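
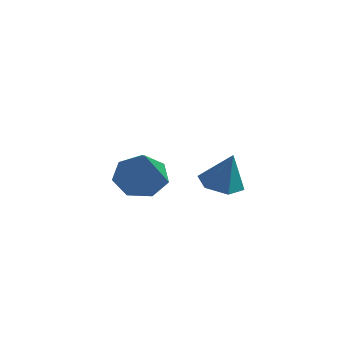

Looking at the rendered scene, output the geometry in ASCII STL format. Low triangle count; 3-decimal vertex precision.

solid 
facet normal -0.373 0.624 -0.687
outer loop
vertex 2.11 0.646 -2.656
vertex 1.593 0.951 -2.098
vertex 2.352 1.201 -2.283
endloop
endfacet
facet normal 0.937 -0.236 -0.257
outer loop
vertex 2.11 0.646 -2.656
vertex 2.352 1.201 -2.283
vertex 2.407 -0.411 -0.602
endloop
endfacet
facet normal -0.373 0.625 -0.685
outer loop
vertex 2.352 1.201 -2.283
vertex 1.593 0.951 -2.098
vertex 2.023 1.568 -1.769
endloop
endfacet
facet normal 0.882 0.355 0.311
outer loop
vertex 2.352 1.201 -2.283
vertex 2.023 1.568 -1.769
vertex 2.407 -0.411 -0.602
endloop
endfacet
facet normal -0.373 0.625 -0.685
outer loop
vertex 2.023 1.568 -1.769
vertex 1.593 0.951 -2.098
vertex 1.37 1.47 -1.503
endloop
endfacet
facet normal 0.251 0.527 0.812
outer loop
vertex 2.023 1.568 -1.769
vertex 1.37 1.47 -1.503
vertex 2.407 -0.411 -0.602
endloop
endfacet
facet normal -0.373 0.625 -0.685
outer loop
vertex 1.37 1.47 -1.503
vertex 1.593 0.951 -2.098
vertex 0.885 0.981 -1.685
endloop
endfacet
facet normal -0.477 0.151 0.866
outer loop
vertex 1.37 1.47 -1.503
vertex 0.885 0.981 -1.685
vertex 2.407 -0.411 -0.602
endloop
endfacet
facet normal -0.374 0.625 -0.686
outer loop
vertex 0.885 0.981 -1.685
vertex 1.593 0.951 -2.098
vertex 0.934 0.47 -2.177
endloop
endfacet
facet normal -0.756 -0.490 0.433
outer loop
vertex 0.885 0.981 -1.685
vertex 0.934 0.47 -2.177
vertex 2.407 -0.411 -0.602
endloop
endfacet
facet normal -0.374 0.625 -0.686
outer loop
vertex 0.934 0.47 -2.177
vertex 1.593 0.951 -2.098
vertex 1.479 0.321 -2.61
endloop
endfacet
facet normal -0.376 -0.913 -0.159
outer loop
vertex 0.934 0.47 -2.177
vertex 1.479 0.321 -2.61
vertex 2.407 -0.411 -0.602
endloop
endfacet
facet normal -0.372 0.625 -0.686
outer loop
vertex 1.479 0.321 -2.61
vertex 1.593 0.951 -2.098
vertex 2.11 0.646 -2.656
endloop
endfacet
facet normal 0.378 -0.800 -0.466
outer loop
vertex 1.479 0.321 -2.61
vertex 2.11 0.646 -2.656
vertex 2.407 -0.411 -0.602
endloop
endfacet
facet normal -0.314 0.024 -0.949
outer loop
vertex 3.314 3.139 -3.373
vertex 2.838 3.666 -3.202
vertex 3.512 3.84 -3.421
endloop
endfacet
facet normal 0.955 -0.260 0.142
outer loop
vertex 3.314 3.139 -3.373
vertex 3.512 3.84 -3.421
vertex 3.242 3.634 -1.978
endloop
endfacet
facet normal -0.314 0.024 -0.949
outer loop
vertex 3.512 3.84 -3.421
vertex 2.838 3.666 -3.202
vertex 3.036 4.367 -3.25
endloop
endfacet
facet normal 0.758 0.610 0.229
outer loop
vertex 3.512 3.84 -3.421
vertex 3.036 4.367 -3.25
vertex 3.242 3.634 -1.978
endloop
endfacet
facet normal -0.313 0.023 -0.950
outer loop
vertex 3.036 4.367 -3.25
vertex 2.838 3.666 -3.202
vertex 2.361 4.192 -3.032
endloop
endfacet
facet normal -0.060 0.861 0.506
outer loop
vertex 3.036 4.367 -3.25
vertex 2.361 4.192 -3.032
vertex 3.242 3.634 -1.978
endloop
endfacet
facet normal -0.313 0.023 -0.950
outer loop
vertex 2.361 4.192 -3.032
vertex 2.838 3.666 -3.202
vertex 2.163 3.491 -2.984
endloop
endfacet
facet normal -0.679 0.239 0.694
outer loop
vertex 2.361 4.192 -3.032
vertex 2.163 3.491 -2.984
vertex 3.242 3.634 -1.978
endloop
endfacet
facet normal -0.313 0.025 -0.949
outer loop
vertex 2.163 3.491 -2.984
vertex 2.838 3.666 -3.202
vertex 2.64 2.964 -3.155
endloop
endfacet
facet normal -0.482 -0.633 0.606
outer loop
vertex 2.163 3.491 -2.984
vertex 2.64 2.964 -3.155
vertex 3.242 3.634 -1.978
endloop
endfacet
facet normal -0.313 0.025 -0.949
outer loop
vertex 2.64 2.964 -3.155
vertex 2.838 3.666 -3.202
vertex 3.314 3.139 -3.373
endloop
endfacet
facet normal 0.336 -0.882 0.330
outer loop
vertex 2.64 2.964 -3.155
vertex 3.314 3.139 -3.373
vertex 3.242 3.634 -1.978
endloop
endfacet

endsolid


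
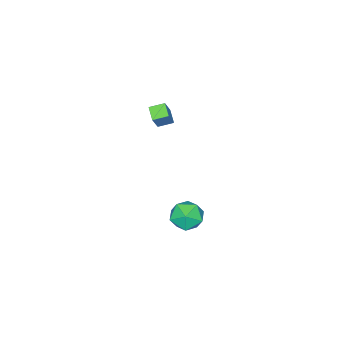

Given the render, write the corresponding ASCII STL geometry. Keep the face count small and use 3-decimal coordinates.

solid 
facet normal -0.527 -0.144 -0.838
outer loop
vertex 1.819 -1.869 3.401
vertex 2.312 -1.23 2.981
vertex 2.408 -2.496 3.138
endloop
endfacet
facet normal -0.542 -0.702 0.462
outer loop
vertex 3.088 -2.31 4.219
vertex 1.819 -1.869 3.401
vertex 2.408 -2.496 3.138
endloop
endfacet
facet normal -0.527 -0.144 -0.838
outer loop
vertex 2.408 -2.496 3.138
vertex 2.312 -1.23 2.981
vertex 2.901 -1.857 2.718
endloop
endfacet
facet normal 0.655 -0.697 -0.292
outer loop
vertex 2.901 -1.857 2.718
vertex 3.088 -2.31 4.219
vertex 2.408 -2.496 3.138
endloop
endfacet
facet normal -0.655 0.697 0.292
outer loop
vertex 1.819 -1.869 3.401
vertex 2.992 -1.044 4.062
vertex 2.312 -1.23 2.981
endloop
endfacet
facet normal -0.542 -0.702 0.462
outer loop
vertex 2.499 -1.683 4.482
vertex 1.819 -1.869 3.401
vertex 3.088 -2.31 4.219
endloop
endfacet
facet normal -0.655 0.697 0.292
outer loop
vertex 2.499 -1.683 4.482
vertex 2.992 -1.044 4.062
vertex 1.819 -1.869 3.401
endloop
endfacet
facet normal 0.542 0.702 -0.462
outer loop
vertex 2.312 -1.23 2.981
vertex 2.992 -1.044 4.062
vertex 2.901 -1.857 2.718
endloop
endfacet
facet normal 0.655 -0.697 -0.292
outer loop
vertex 3.581 -1.671 3.799
vertex 3.088 -2.31 4.219
vertex 2.901 -1.857 2.718
endloop
endfacet
facet normal 0.542 0.702 -0.462
outer loop
vertex 2.901 -1.857 2.718
vertex 2.992 -1.044 4.062
vertex 3.581 -1.671 3.799
endloop
endfacet
facet normal 0.527 0.144 0.838
outer loop
vertex 3.581 -1.671 3.799
vertex 2.499 -1.683 4.482
vertex 3.088 -2.31 4.219
endloop
endfacet
facet normal 0.527 0.144 0.838
outer loop
vertex 2.992 -1.044 4.062
vertex 2.499 -1.683 4.482
vertex 3.581 -1.671 3.799
endloop
endfacet
facet normal -0.482 0.807 -0.341
outer loop
vertex 2.886 0.782 -4.432
vertex 2.167 0.693 -3.627
vertex 3.063 1.286 -3.49
endloop
endfacet
facet normal 0.214 0.844 -0.492
outer loop
vertex 2.886 0.782 -4.432
vertex 3.063 1.286 -3.49
vertex 3.878 0.784 -3.996
endloop
endfacet
facet normal 0.387 0.271 -0.881
outer loop
vertex 2.886 0.782 -4.432
vertex 3.878 0.784 -3.996
vertex 3.486 -0.12 -4.446
endloop
endfacet
facet normal -0.203 -0.120 -0.972
outer loop
vertex 2.886 0.782 -4.432
vertex 3.486 -0.12 -4.446
vertex 2.429 -0.176 -4.218
endloop
endfacet
facet normal -0.741 0.211 -0.638
outer loop
vertex 2.886 0.782 -4.432
vertex 2.429 -0.176 -4.218
vertex 2.167 0.693 -3.627
endloop
endfacet
facet normal 0.575 0.809 0.124
outer loop
vertex 3.878 0.784 -3.996
vertex 3.063 1.286 -3.49
vertex 3.771 0.696 -2.922
endloop
endfacet
facet normal -0.552 0.749 0.366
outer loop
vertex 3.063 1.286 -3.49
vertex 2.167 0.693 -3.627
vertex 2.714 0.64 -2.694
endloop
endfacet
facet normal -0.970 -0.215 -0.114
outer loop
vertex 2.167 0.693 -3.627
vertex 2.429 -0.176 -4.218
vertex 2.322 -0.264 -3.144
endloop
endfacet
facet normal -0.101 -0.750 -0.653
outer loop
vertex 2.429 -0.176 -4.218
vertex 3.486 -0.12 -4.446
vertex 3.137 -0.766 -3.65
endloop
endfacet
facet normal 0.854 -0.118 -0.507
outer loop
vertex 3.486 -0.12 -4.446
vertex 3.878 0.784 -3.996
vertex 4.033 -0.173 -3.513
endloop
endfacet
facet normal 0.203 0.120 0.972
outer loop
vertex 3.314 -0.262 -2.708
vertex 3.771 0.696 -2.922
vertex 2.714 0.64 -2.694
endloop
endfacet
facet normal -0.387 -0.271 0.881
outer loop
vertex 3.314 -0.262 -2.708
vertex 2.714 0.64 -2.694
vertex 2.322 -0.264 -3.144
endloop
endfacet
facet normal -0.214 -0.844 0.492
outer loop
vertex 3.314 -0.262 -2.708
vertex 2.322 -0.264 -3.144
vertex 3.137 -0.766 -3.65
endloop
endfacet
facet normal 0.482 -0.807 0.341
outer loop
vertex 3.314 -0.262 -2.708
vertex 3.137 -0.766 -3.65
vertex 4.033 -0.173 -3.513
endloop
endfacet
facet normal 0.741 -0.211 0.638
outer loop
vertex 3.314 -0.262 -2.708
vertex 4.033 -0.173 -3.513
vertex 3.771 0.696 -2.922
endloop
endfacet
facet normal 0.101 0.750 0.653
outer loop
vertex 2.714 0.64 -2.694
vertex 3.771 0.696 -2.922
vertex 3.063 1.286 -3.49
endloop
endfacet
facet normal -0.854 0.118 0.507
outer loop
vertex 2.322 -0.264 -3.144
vertex 2.714 0.64 -2.694
vertex 2.167 0.693 -3.627
endloop
endfacet
facet normal -0.575 -0.809 -0.124
outer loop
vertex 3.137 -0.766 -3.65
vertex 2.322 -0.264 -3.144
vertex 2.429 -0.176 -4.218
endloop
endfacet
facet normal 0.552 -0.749 -0.366
outer loop
vertex 4.033 -0.173 -3.513
vertex 3.137 -0.766 -3.65
vertex 3.486 -0.12 -4.446
endloop
endfacet
facet normal 0.970 0.215 0.114
outer loop
vertex 3.771 0.696 -2.922
vertex 4.033 -0.173 -3.513
vertex 3.878 0.784 -3.996
endloop
endfacet

endsolid


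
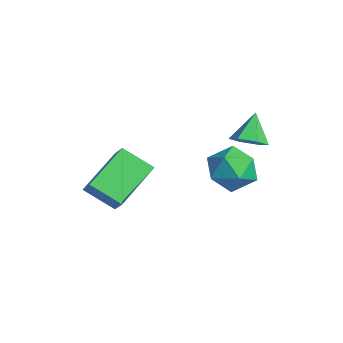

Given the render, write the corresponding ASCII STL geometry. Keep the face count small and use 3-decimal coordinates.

solid 
facet normal -0.767 0.581 0.271
outer loop
vertex -1.2 1.401 1.963
vertex -1.873 0.602 1.772
vertex -1.445 0.717 2.737
endloop
endfacet
facet normal -0.173 0.765 0.621
outer loop
vertex -1.2 1.401 1.963
vertex -1.445 0.717 2.737
vertex -0.442 1.043 2.615
endloop
endfacet
facet normal 0.324 0.936 0.138
outer loop
vertex -1.2 1.401 1.963
vertex -0.442 1.043 2.615
vertex -0.25 1.13 1.574
endloop
endfacet
facet normal 0.036 0.859 -0.511
outer loop
vertex -1.2 1.401 1.963
vertex -0.25 1.13 1.574
vertex -1.134 0.857 1.053
endloop
endfacet
facet normal -0.638 0.640 -0.429
outer loop
vertex -1.2 1.401 1.963
vertex -1.134 0.857 1.053
vertex -1.873 0.602 1.772
endloop
endfacet
facet normal 0.057 0.192 0.980
outer loop
vertex -0.442 1.043 2.615
vertex -1.445 0.717 2.737
vertex -0.646 0.023 2.827
endloop
endfacet
facet normal -0.904 -0.105 0.414
outer loop
vertex -1.445 0.717 2.737
vertex -1.873 0.602 1.772
vertex -1.53 -0.25 2.306
endloop
endfacet
facet normal -0.695 -0.010 -0.718
outer loop
vertex -1.873 0.602 1.772
vertex -1.134 0.857 1.053
vertex -1.338 -0.163 1.265
endloop
endfacet
facet normal 0.395 0.345 -0.851
outer loop
vertex -1.134 0.857 1.053
vertex -0.25 1.13 1.574
vertex -0.335 0.163 1.143
endloop
endfacet
facet normal 0.860 0.470 0.198
outer loop
vertex -0.25 1.13 1.574
vertex -0.442 1.043 2.615
vertex 0.093 0.278 2.108
endloop
endfacet
facet normal -0.036 -0.859 0.511
outer loop
vertex -0.58 -0.521 1.917
vertex -0.646 0.023 2.827
vertex -1.53 -0.25 2.306
endloop
endfacet
facet normal -0.324 -0.936 -0.138
outer loop
vertex -0.58 -0.521 1.917
vertex -1.53 -0.25 2.306
vertex -1.338 -0.163 1.265
endloop
endfacet
facet normal 0.173 -0.765 -0.621
outer loop
vertex -0.58 -0.521 1.917
vertex -1.338 -0.163 1.265
vertex -0.335 0.163 1.143
endloop
endfacet
facet normal 0.767 -0.581 -0.271
outer loop
vertex -0.58 -0.521 1.917
vertex -0.335 0.163 1.143
vertex 0.093 0.278 2.108
endloop
endfacet
facet normal 0.638 -0.640 0.429
outer loop
vertex -0.58 -0.521 1.917
vertex 0.093 0.278 2.108
vertex -0.646 0.023 2.827
endloop
endfacet
facet normal -0.395 -0.345 0.851
outer loop
vertex -1.53 -0.25 2.306
vertex -0.646 0.023 2.827
vertex -1.445 0.717 2.737
endloop
endfacet
facet normal -0.860 -0.470 -0.198
outer loop
vertex -1.338 -0.163 1.265
vertex -1.53 -0.25 2.306
vertex -1.873 0.602 1.772
endloop
endfacet
facet normal -0.057 -0.192 -0.980
outer loop
vertex -0.335 0.163 1.143
vertex -1.338 -0.163 1.265
vertex -1.134 0.857 1.053
endloop
endfacet
facet normal 0.904 0.105 -0.414
outer loop
vertex 0.093 0.278 2.108
vertex -0.335 0.163 1.143
vertex -0.25 1.13 1.574
endloop
endfacet
facet normal 0.695 0.010 0.718
outer loop
vertex -0.646 0.023 2.827
vertex 0.093 0.278 2.108
vertex -0.442 1.043 2.615
endloop
endfacet
facet normal -0.703 0.029 -0.711
outer loop
vertex -5.084 -2.391 0.844
vertex -4.253 -1.465 0.061
vertex -4.176 -4.021 -0.12
endloop
endfacet
facet normal -0.565 -0.630 0.533
outer loop
vertex -3.347 -4.055 0.719
vertex -5.084 -2.391 0.844
vertex -4.176 -4.021 -0.12
endloop
endfacet
facet normal -0.703 0.029 -0.711
outer loop
vertex -4.176 -4.021 -0.12
vertex -4.253 -1.465 0.061
vertex -3.345 -3.095 -0.903
endloop
endfacet
facet normal 0.433 -0.776 -0.459
outer loop
vertex -3.345 -3.095 -0.903
vertex -3.347 -4.055 0.719
vertex -4.176 -4.021 -0.12
endloop
endfacet
facet normal -0.433 0.776 0.459
outer loop
vertex -5.084 -2.391 0.844
vertex -3.424 -1.499 0.9
vertex -4.253 -1.465 0.061
endloop
endfacet
facet normal -0.565 -0.630 0.533
outer loop
vertex -4.255 -2.425 1.683
vertex -5.084 -2.391 0.844
vertex -3.347 -4.055 0.719
endloop
endfacet
facet normal -0.433 0.776 0.459
outer loop
vertex -4.255 -2.425 1.683
vertex -3.424 -1.499 0.9
vertex -5.084 -2.391 0.844
endloop
endfacet
facet normal 0.565 0.630 -0.533
outer loop
vertex -4.253 -1.465 0.061
vertex -3.424 -1.499 0.9
vertex -3.345 -3.095 -0.903
endloop
endfacet
facet normal 0.433 -0.776 -0.459
outer loop
vertex -2.516 -3.129 -0.064
vertex -3.347 -4.055 0.719
vertex -3.345 -3.095 -0.903
endloop
endfacet
facet normal 0.565 0.630 -0.533
outer loop
vertex -3.345 -3.095 -0.903
vertex -3.424 -1.499 0.9
vertex -2.516 -3.129 -0.064
endloop
endfacet
facet normal 0.703 -0.029 0.711
outer loop
vertex -2.516 -3.129 -0.064
vertex -4.255 -2.425 1.683
vertex -3.347 -4.055 0.719
endloop
endfacet
facet normal 0.703 -0.029 0.711
outer loop
vertex -3.424 -1.499 0.9
vertex -4.255 -2.425 1.683
vertex -2.516 -3.129 -0.064
endloop
endfacet
facet normal 0.494 -0.427 -0.757
outer loop
vertex -0.928 1.442 3.082
vertex -1.551 1.386 2.707
vertex -1.137 1.984 2.64
endloop
endfacet
facet normal 0.529 0.649 0.546
outer loop
vertex -0.928 1.442 3.082
vertex -1.137 1.984 2.64
vertex -2.209 1.954 3.713
endloop
endfacet
facet normal 0.495 -0.427 -0.756
outer loop
vertex -1.137 1.984 2.64
vertex -1.551 1.386 2.707
vertex -1.76 1.928 2.264
endloop
endfacet
facet normal -0.066 0.997 -0.038
outer loop
vertex -1.137 1.984 2.64
vertex -1.76 1.928 2.264
vertex -2.209 1.954 3.713
endloop
endfacet
facet normal 0.494 -0.428 -0.757
outer loop
vertex -1.76 1.928 2.264
vertex -1.551 1.386 2.707
vertex -2.174 1.331 2.331
endloop
endfacet
facet normal -0.807 0.530 -0.260
outer loop
vertex -1.76 1.928 2.264
vertex -2.174 1.331 2.331
vertex -2.209 1.954 3.713
endloop
endfacet
facet normal 0.495 -0.427 -0.757
outer loop
vertex -2.174 1.331 2.331
vertex -1.551 1.386 2.707
vertex -1.965 0.789 2.773
endloop
endfacet
facet normal -0.953 -0.283 0.104
outer loop
vertex -2.174 1.331 2.331
vertex -1.965 0.789 2.773
vertex -2.209 1.954 3.713
endloop
endfacet
facet normal 0.495 -0.427 -0.757
outer loop
vertex -1.965 0.789 2.773
vertex -1.551 1.386 2.707
vertex -1.342 0.844 3.149
endloop
endfacet
facet normal -0.360 -0.630 0.688
outer loop
vertex -1.965 0.789 2.773
vertex -1.342 0.844 3.149
vertex -2.209 1.954 3.713
endloop
endfacet
facet normal 0.494 -0.427 -0.757
outer loop
vertex -1.342 0.844 3.149
vertex -1.551 1.386 2.707
vertex -0.928 1.442 3.082
endloop
endfacet
facet normal 0.383 -0.163 0.909
outer loop
vertex -1.342 0.844 3.149
vertex -0.928 1.442 3.082
vertex -2.209 1.954 3.713
endloop
endfacet

endsolid


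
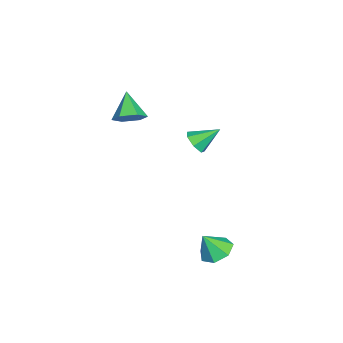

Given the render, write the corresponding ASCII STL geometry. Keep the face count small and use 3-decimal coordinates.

solid 
facet normal 0.686 0.215 -0.695
outer loop
vertex 0.755 -2.835 3.126
vertex 0.142 -2.453 2.64
vertex 0.588 -1.987 3.224
endloop
endfacet
facet normal 0.352 -0.039 0.935
outer loop
vertex 0.755 -2.835 3.126
vertex 0.588 -1.987 3.224
vertex -0.982 -2.807 3.78
endloop
endfacet
facet normal 0.686 0.215 -0.695
outer loop
vertex 0.588 -1.987 3.224
vertex 0.142 -2.453 2.64
vertex -0.025 -1.605 2.738
endloop
endfacet
facet normal -0.118 0.703 0.702
outer loop
vertex 0.588 -1.987 3.224
vertex -0.025 -1.605 2.738
vertex -0.982 -2.807 3.78
endloop
endfacet
facet normal 0.686 0.215 -0.695
outer loop
vertex -0.025 -1.605 2.738
vertex 0.142 -2.453 2.64
vertex -0.47 -2.072 2.154
endloop
endfacet
facet normal -0.757 0.651 0.056
outer loop
vertex -0.025 -1.605 2.738
vertex -0.47 -2.072 2.154
vertex -0.982 -2.807 3.78
endloop
endfacet
facet normal 0.686 0.215 -0.695
outer loop
vertex -0.47 -2.072 2.154
vertex 0.142 -2.453 2.64
vertex -0.303 -2.92 2.056
endloop
endfacet
facet normal -0.924 -0.141 -0.355
outer loop
vertex -0.47 -2.072 2.154
vertex -0.303 -2.92 2.056
vertex -0.982 -2.807 3.78
endloop
endfacet
facet normal 0.686 0.216 -0.695
outer loop
vertex -0.303 -2.92 2.056
vertex 0.142 -2.453 2.64
vertex 0.31 -3.301 2.542
endloop
endfacet
facet normal -0.453 -0.883 -0.121
outer loop
vertex -0.303 -2.92 2.056
vertex 0.31 -3.301 2.542
vertex -0.982 -2.807 3.78
endloop
endfacet
facet normal 0.686 0.216 -0.695
outer loop
vertex 0.31 -3.301 2.542
vertex 0.142 -2.453 2.64
vertex 0.755 -2.835 3.126
endloop
endfacet
facet normal 0.184 -0.832 0.524
outer loop
vertex 0.31 -3.301 2.542
vertex 0.755 -2.835 3.126
vertex -0.982 -2.807 3.78
endloop
endfacet
facet normal 0.194 -0.784 -0.589
outer loop
vertex -2.122 -0.023 0.051
vertex -2.443 0.338 -0.535
vertex -1.717 0.35 -0.312
endloop
endfacet
facet normal 0.617 0.092 0.782
outer loop
vertex -2.122 -0.023 0.051
vertex -1.717 0.35 -0.312
vertex -2.737 1.522 0.355
endloop
endfacet
facet normal 0.194 -0.784 -0.589
outer loop
vertex -1.717 0.35 -0.312
vertex -2.443 0.338 -0.535
vertex -1.859 0.714 -0.843
endloop
endfacet
facet normal 0.791 0.582 0.187
outer loop
vertex -1.717 0.35 -0.312
vertex -1.859 0.714 -0.843
vertex -2.737 1.522 0.355
endloop
endfacet
facet normal 0.194 -0.784 -0.590
outer loop
vertex -1.859 0.714 -0.843
vertex -2.443 0.338 -0.535
vertex -2.441 0.795 -1.142
endloop
endfacet
facet normal 0.310 0.878 -0.365
outer loop
vertex -1.859 0.714 -0.843
vertex -2.441 0.795 -1.142
vertex -2.737 1.522 0.355
endloop
endfacet
facet normal 0.194 -0.784 -0.590
outer loop
vertex -2.441 0.795 -1.142
vertex -2.443 0.338 -0.535
vertex -3.025 0.532 -0.984
endloop
endfacet
facet normal -0.465 0.757 -0.459
outer loop
vertex -2.441 0.795 -1.142
vertex -3.025 0.532 -0.984
vertex -2.737 1.522 0.355
endloop
endfacet
facet normal 0.194 -0.783 -0.590
outer loop
vertex -3.025 0.532 -0.984
vertex -2.443 0.338 -0.535
vertex -3.171 0.122 -0.488
endloop
endfacet
facet normal -0.951 0.309 -0.024
outer loop
vertex -3.025 0.532 -0.984
vertex -3.171 0.122 -0.488
vertex -2.737 1.522 0.355
endloop
endfacet
facet normal 0.195 -0.785 -0.589
outer loop
vertex -3.171 0.122 -0.488
vertex -2.443 0.338 -0.535
vertex -2.769 -0.124 -0.027
endloop
endfacet
facet normal -0.780 -0.127 0.613
outer loop
vertex -3.171 0.122 -0.488
vertex -2.769 -0.124 -0.027
vertex -2.737 1.522 0.355
endloop
endfacet
facet normal 0.193 -0.784 -0.589
outer loop
vertex -2.769 -0.124 -0.027
vertex -2.443 0.338 -0.535
vertex -2.122 -0.023 0.051
endloop
endfacet
facet normal -0.082 -0.224 0.971
outer loop
vertex -2.769 -0.124 -0.027
vertex -2.122 -0.023 0.051
vertex -2.737 1.522 0.355
endloop
endfacet
facet normal -0.199 0.461 -0.865
outer loop
vertex 4.14 1.632 -4.233
vertex 3.645 2.253 -3.788
vertex 4.534 2.27 -3.984
endloop
endfacet
facet normal 0.825 -0.554 0.113
outer loop
vertex 4.14 1.632 -4.233
vertex 4.534 2.27 -3.984
vertex 3.915 1.627 -2.612
endloop
endfacet
facet normal -0.200 0.460 -0.865
outer loop
vertex 4.534 2.27 -3.984
vertex 3.645 2.253 -3.788
vertex 4.258 2.895 -3.588
endloop
endfacet
facet normal 0.887 0.106 0.450
outer loop
vertex 4.534 2.27 -3.984
vertex 4.258 2.895 -3.588
vertex 3.915 1.627 -2.612
endloop
endfacet
facet normal -0.199 0.460 -0.865
outer loop
vertex 4.258 2.895 -3.588
vertex 3.645 2.253 -3.788
vertex 3.521 3.037 -3.343
endloop
endfacet
facet normal 0.358 0.507 0.784
outer loop
vertex 4.258 2.895 -3.588
vertex 3.521 3.037 -3.343
vertex 3.915 1.627 -2.612
endloop
endfacet
facet normal -0.199 0.460 -0.865
outer loop
vertex 3.521 3.037 -3.343
vertex 3.645 2.253 -3.788
vertex 2.877 2.589 -3.433
endloop
endfacet
facet normal -0.362 0.347 0.865
outer loop
vertex 3.521 3.037 -3.343
vertex 2.877 2.589 -3.433
vertex 3.915 1.627 -2.612
endloop
endfacet
facet normal -0.198 0.461 -0.865
outer loop
vertex 2.877 2.589 -3.433
vertex 3.645 2.253 -3.788
vertex 2.811 1.888 -3.791
endloop
endfacet
facet normal -0.733 -0.253 0.631
outer loop
vertex 2.877 2.589 -3.433
vertex 2.811 1.888 -3.791
vertex 3.915 1.627 -2.612
endloop
endfacet
facet normal -0.199 0.461 -0.865
outer loop
vertex 2.811 1.888 -3.791
vertex 3.645 2.253 -3.788
vertex 3.373 1.462 -4.147
endloop
endfacet
facet normal -0.474 -0.842 0.258
outer loop
vertex 2.811 1.888 -3.791
vertex 3.373 1.462 -4.147
vertex 3.915 1.627 -2.612
endloop
endfacet
facet normal -0.199 0.461 -0.865
outer loop
vertex 3.373 1.462 -4.147
vertex 3.645 2.253 -3.788
vertex 4.14 1.632 -4.233
endloop
endfacet
facet normal 0.219 -0.975 0.027
outer loop
vertex 3.373 1.462 -4.147
vertex 4.14 1.632 -4.233
vertex 3.915 1.627 -2.612
endloop
endfacet

endsolid


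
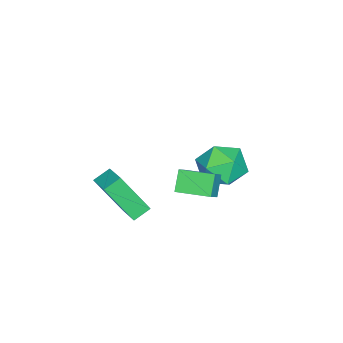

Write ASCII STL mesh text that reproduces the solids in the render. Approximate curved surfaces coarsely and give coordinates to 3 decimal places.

solid 
facet normal -0.710 0.704 0.010
outer loop
vertex -2.613 3.016 -1.649
vertex -3.433 2.193 -1.985
vertex -3.221 2.391 -0.811
endloop
endfacet
facet normal -0.201 0.850 0.488
outer loop
vertex -2.613 3.016 -1.649
vertex -3.221 2.391 -0.811
vertex -2.037 2.593 -0.674
endloop
endfacet
facet normal 0.421 0.896 0.140
outer loop
vertex -2.613 3.016 -1.649
vertex -2.037 2.593 -0.674
vertex -1.517 2.519 -1.763
endloop
endfacet
facet normal 0.296 0.779 -0.553
outer loop
vertex -2.613 3.016 -1.649
vertex -1.517 2.519 -1.763
vertex -2.38 2.272 -2.573
endloop
endfacet
facet normal -0.403 0.660 -0.633
outer loop
vertex -2.613 3.016 -1.649
vertex -2.38 2.272 -2.573
vertex -3.433 2.193 -1.985
endloop
endfacet
facet normal -0.160 0.300 0.941
outer loop
vertex -2.037 2.593 -0.674
vertex -3.221 2.391 -0.811
vertex -2.5 1.508 -0.407
endloop
endfacet
facet normal -0.984 0.064 0.167
outer loop
vertex -3.221 2.391 -0.811
vertex -3.433 2.193 -1.985
vertex -3.363 1.261 -1.217
endloop
endfacet
facet normal -0.487 -0.007 -0.873
outer loop
vertex -3.433 2.193 -1.985
vertex -2.38 2.272 -2.573
vertex -2.843 1.187 -2.306
endloop
endfacet
facet normal 0.644 0.186 -0.742
outer loop
vertex -2.38 2.272 -2.573
vertex -1.517 2.519 -1.763
vertex -1.659 1.389 -2.169
endloop
endfacet
facet normal 0.846 0.375 0.378
outer loop
vertex -1.517 2.519 -1.763
vertex -2.037 2.593 -0.674
vertex -1.447 1.587 -0.995
endloop
endfacet
facet normal -0.296 -0.779 0.553
outer loop
vertex -2.267 0.764 -1.331
vertex -2.5 1.508 -0.407
vertex -3.363 1.261 -1.217
endloop
endfacet
facet normal -0.421 -0.896 -0.140
outer loop
vertex -2.267 0.764 -1.331
vertex -3.363 1.261 -1.217
vertex -2.843 1.187 -2.306
endloop
endfacet
facet normal 0.201 -0.850 -0.488
outer loop
vertex -2.267 0.764 -1.331
vertex -2.843 1.187 -2.306
vertex -1.659 1.389 -2.169
endloop
endfacet
facet normal 0.710 -0.704 -0.010
outer loop
vertex -2.267 0.764 -1.331
vertex -1.659 1.389 -2.169
vertex -1.447 1.587 -0.995
endloop
endfacet
facet normal 0.403 -0.660 0.633
outer loop
vertex -2.267 0.764 -1.331
vertex -1.447 1.587 -0.995
vertex -2.5 1.508 -0.407
endloop
endfacet
facet normal -0.644 -0.186 0.742
outer loop
vertex -3.363 1.261 -1.217
vertex -2.5 1.508 -0.407
vertex -3.221 2.391 -0.811
endloop
endfacet
facet normal -0.846 -0.375 -0.378
outer loop
vertex -2.843 1.187 -2.306
vertex -3.363 1.261 -1.217
vertex -3.433 2.193 -1.985
endloop
endfacet
facet normal 0.160 -0.300 -0.941
outer loop
vertex -1.659 1.389 -2.169
vertex -2.843 1.187 -2.306
vertex -2.38 2.272 -2.573
endloop
endfacet
facet normal 0.984 -0.064 -0.167
outer loop
vertex -1.447 1.587 -0.995
vertex -1.659 1.389 -2.169
vertex -1.517 2.519 -1.763
endloop
endfacet
facet normal 0.487 0.007 0.873
outer loop
vertex -2.5 1.508 -0.407
vertex -1.447 1.587 -0.995
vertex -2.037 2.593 -0.674
endloop
endfacet
facet normal -0.730 0.516 0.449
outer loop
vertex 1.18 -1.537 0.03
vertex 2.131 -0.619 0.521
vertex 0.941 -0.358 -1.715
endloop
endfacet
facet normal -0.674 -0.652 -0.348
outer loop
vertex 1.569 -0.801 -2.101
vertex 1.18 -1.537 0.03
vertex 0.941 -0.358 -1.715
endloop
endfacet
facet normal -0.730 0.516 0.449
outer loop
vertex 0.941 -0.358 -1.715
vertex 2.131 -0.619 0.521
vertex 1.892 0.561 -1.224
endloop
endfacet
facet normal -0.113 0.557 -0.823
outer loop
vertex 1.892 0.561 -1.224
vertex 1.569 -0.801 -2.101
vertex 0.941 -0.358 -1.715
endloop
endfacet
facet normal 0.113 -0.557 0.823
outer loop
vertex 1.18 -1.537 0.03
vertex 2.759 -1.062 0.135
vertex 2.131 -0.619 0.521
endloop
endfacet
facet normal -0.674 -0.651 -0.348
outer loop
vertex 1.808 -1.981 -0.356
vertex 1.18 -1.537 0.03
vertex 1.569 -0.801 -2.101
endloop
endfacet
facet normal 0.113 -0.556 0.823
outer loop
vertex 1.808 -1.981 -0.356
vertex 2.759 -1.062 0.135
vertex 1.18 -1.537 0.03
endloop
endfacet
facet normal 0.674 0.652 0.348
outer loop
vertex 2.131 -0.619 0.521
vertex 2.759 -1.062 0.135
vertex 1.892 0.561 -1.224
endloop
endfacet
facet normal -0.112 0.557 -0.823
outer loop
vertex 2.52 0.117 -1.61
vertex 1.569 -0.801 -2.101
vertex 1.892 0.561 -1.224
endloop
endfacet
facet normal 0.674 0.651 0.348
outer loop
vertex 1.892 0.561 -1.224
vertex 2.759 -1.062 0.135
vertex 2.52 0.117 -1.61
endloop
endfacet
facet normal 0.730 -0.516 -0.449
outer loop
vertex 2.52 0.117 -1.61
vertex 1.808 -1.981 -0.356
vertex 1.569 -0.801 -2.101
endloop
endfacet
facet normal 0.730 -0.516 -0.448
outer loop
vertex 2.759 -1.062 0.135
vertex 1.808 -1.981 -0.356
vertex 2.52 0.117 -1.61
endloop
endfacet
facet normal -0.761 -0.016 -0.649
outer loop
vertex 1.977 2.093 1.818
vertex 1.861 3.544 1.919
vertex 2.647 2.201 1.03
endloop
endfacet
facet normal 0.080 -0.994 -0.068
outer loop
vertex 3.339 2.216 1.621
vertex 1.977 2.093 1.818
vertex 2.647 2.201 1.03
endloop
endfacet
facet normal -0.761 -0.016 -0.648
outer loop
vertex 2.647 2.201 1.03
vertex 1.861 3.544 1.919
vertex 2.53 3.653 1.131
endloop
endfacet
facet normal 0.645 0.105 -0.757
outer loop
vertex 2.53 3.653 1.131
vertex 3.339 2.216 1.621
vertex 2.647 2.201 1.03
endloop
endfacet
facet normal -0.645 -0.104 0.757
outer loop
vertex 1.977 2.093 1.818
vertex 2.553 3.559 2.51
vertex 1.861 3.544 1.919
endloop
endfacet
facet normal 0.080 -0.994 -0.070
outer loop
vertex 2.67 2.107 2.409
vertex 1.977 2.093 1.818
vertex 3.339 2.216 1.621
endloop
endfacet
facet normal -0.644 -0.105 0.758
outer loop
vertex 2.67 2.107 2.409
vertex 2.553 3.559 2.51
vertex 1.977 2.093 1.818
endloop
endfacet
facet normal -0.081 0.994 0.069
outer loop
vertex 1.861 3.544 1.919
vertex 2.553 3.559 2.51
vertex 2.53 3.653 1.131
endloop
endfacet
facet normal 0.644 0.104 -0.758
outer loop
vertex 3.223 3.667 1.722
vertex 3.339 2.216 1.621
vertex 2.53 3.653 1.131
endloop
endfacet
facet normal -0.079 0.994 0.069
outer loop
vertex 2.53 3.653 1.131
vertex 2.553 3.559 2.51
vertex 3.223 3.667 1.722
endloop
endfacet
facet normal 0.761 0.016 0.648
outer loop
vertex 3.223 3.667 1.722
vertex 2.67 2.107 2.409
vertex 3.339 2.216 1.621
endloop
endfacet
facet normal 0.761 0.016 0.649
outer loop
vertex 2.553 3.559 2.51
vertex 2.67 2.107 2.409
vertex 3.223 3.667 1.722
endloop
endfacet

endsolid


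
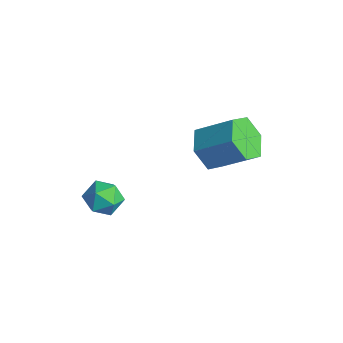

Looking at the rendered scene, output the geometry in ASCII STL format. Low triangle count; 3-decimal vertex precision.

solid 
facet normal -0.594 -0.561 -0.577
outer loop
vertex 1.142 1.716 -1.845
vertex 0.612 1.411 -1.004
vertex 0.316 2.261 -1.525
endloop
endfacet
facet normal 0.130 0.641 -0.756
outer loop
vertex 1.142 1.716 -1.845
vertex 0.316 2.261 -1.525
vertex 2.199 2.714 -0.817
endloop
endfacet
facet normal 0.130 0.641 -0.756
outer loop
vertex 2.199 2.714 -0.817
vertex 0.316 2.261 -1.525
vertex 1.373 3.259 -0.497
endloop
endfacet
facet normal 0.593 0.560 0.578
outer loop
vertex 2.199 2.714 -0.817
vertex 1.373 3.259 -0.497
vertex 1.668 2.409 0.024
endloop
endfacet
facet normal -0.594 -0.561 -0.577
outer loop
vertex 0.316 2.261 -1.525
vertex 0.612 1.411 -1.004
vertex -0.214 1.956 -0.684
endloop
endfacet
facet normal -0.623 0.774 -0.112
outer loop
vertex 0.316 2.261 -1.525
vertex -0.214 1.956 -0.684
vertex 1.373 3.259 -0.497
endloop
endfacet
facet normal -0.623 0.774 -0.112
outer loop
vertex 1.373 3.259 -0.497
vertex -0.214 1.956 -0.684
vertex 0.842 2.954 0.344
endloop
endfacet
facet normal 0.593 0.560 0.578
outer loop
vertex 1.373 3.259 -0.497
vertex 0.842 2.954 0.344
vertex 1.668 2.409 0.024
endloop
endfacet
facet normal -0.593 -0.560 -0.578
outer loop
vertex -0.214 1.956 -0.684
vertex 0.612 1.411 -1.004
vertex 0.081 1.106 -0.163
endloop
endfacet
facet normal -0.753 0.133 0.644
outer loop
vertex -0.214 1.956 -0.684
vertex 0.081 1.106 -0.163
vertex 0.842 2.954 0.344
endloop
endfacet
facet normal -0.753 0.133 0.645
outer loop
vertex 0.842 2.954 0.344
vertex 0.081 1.106 -0.163
vertex 1.138 2.104 0.865
endloop
endfacet
facet normal 0.594 0.561 0.577
outer loop
vertex 0.842 2.954 0.344
vertex 1.138 2.104 0.865
vertex 1.668 2.409 0.024
endloop
endfacet
facet normal -0.593 -0.560 -0.578
outer loop
vertex 0.081 1.106 -0.163
vertex 0.612 1.411 -1.004
vertex 0.907 0.561 -0.483
endloop
endfacet
facet normal -0.130 -0.641 0.756
outer loop
vertex 0.081 1.106 -0.163
vertex 0.907 0.561 -0.483
vertex 1.138 2.104 0.865
endloop
endfacet
facet normal -0.130 -0.641 0.756
outer loop
vertex 1.138 2.104 0.865
vertex 0.907 0.561 -0.483
vertex 1.964 1.559 0.545
endloop
endfacet
facet normal 0.594 0.561 0.577
outer loop
vertex 1.138 2.104 0.865
vertex 1.964 1.559 0.545
vertex 1.668 2.409 0.024
endloop
endfacet
facet normal -0.593 -0.560 -0.578
outer loop
vertex 0.907 0.561 -0.483
vertex 0.612 1.411 -1.004
vertex 1.438 0.866 -1.324
endloop
endfacet
facet normal 0.622 -0.775 0.112
outer loop
vertex 0.907 0.561 -0.483
vertex 1.438 0.866 -1.324
vertex 1.964 1.559 0.545
endloop
endfacet
facet normal 0.623 -0.774 0.112
outer loop
vertex 1.964 1.559 0.545
vertex 1.438 0.866 -1.324
vertex 2.494 1.864 -0.296
endloop
endfacet
facet normal 0.594 0.561 0.577
outer loop
vertex 1.964 1.559 0.545
vertex 2.494 1.864 -0.296
vertex 1.668 2.409 0.024
endloop
endfacet
facet normal -0.594 -0.561 -0.577
outer loop
vertex 1.438 0.866 -1.324
vertex 0.612 1.411 -1.004
vertex 1.142 1.716 -1.845
endloop
endfacet
facet normal 0.753 -0.133 -0.645
outer loop
vertex 1.438 0.866 -1.324
vertex 1.142 1.716 -1.845
vertex 2.494 1.864 -0.296
endloop
endfacet
facet normal 0.753 -0.134 -0.644
outer loop
vertex 2.494 1.864 -0.296
vertex 1.142 1.716 -1.845
vertex 2.199 2.714 -0.817
endloop
endfacet
facet normal 0.593 0.560 0.578
outer loop
vertex 2.494 1.864 -0.296
vertex 2.199 2.714 -0.817
vertex 1.668 2.409 0.024
endloop
endfacet
facet normal -0.706 0.552 -0.444
outer loop
vertex -1.072 -1.948 -4.22
vertex -1.688 -2.382 -3.78
vertex -1.337 -1.659 -3.44
endloop
endfacet
facet normal -0.100 0.921 -0.375
outer loop
vertex -1.072 -1.948 -4.22
vertex -1.337 -1.659 -3.44
vertex -0.488 -1.65 -3.644
endloop
endfacet
facet normal 0.417 0.563 -0.714
outer loop
vertex -1.072 -1.948 -4.22
vertex -0.488 -1.65 -3.644
vertex -0.315 -2.368 -4.109
endloop
endfacet
facet normal 0.130 -0.028 -0.991
outer loop
vertex -1.072 -1.948 -4.22
vertex -0.315 -2.368 -4.109
vertex -1.057 -2.82 -4.193
endloop
endfacet
facet normal -0.564 -0.035 -0.825
outer loop
vertex -1.072 -1.948 -4.22
vertex -1.057 -2.82 -4.193
vertex -1.688 -2.382 -3.78
endloop
endfacet
facet normal 0.066 0.946 0.318
outer loop
vertex -0.488 -1.65 -3.644
vertex -1.337 -1.659 -3.44
vertex -0.743 -1.9 -2.847
endloop
endfacet
facet normal -0.915 0.347 0.206
outer loop
vertex -1.337 -1.659 -3.44
vertex -1.688 -2.382 -3.78
vertex -1.485 -2.352 -2.931
endloop
endfacet
facet normal -0.686 -0.603 -0.408
outer loop
vertex -1.688 -2.382 -3.78
vertex -1.057 -2.82 -4.193
vertex -1.312 -3.07 -3.396
endloop
endfacet
facet normal 0.437 -0.591 -0.678
outer loop
vertex -1.057 -2.82 -4.193
vertex -0.315 -2.368 -4.109
vertex -0.463 -3.061 -3.6
endloop
endfacet
facet normal 0.902 0.365 -0.229
outer loop
vertex -0.315 -2.368 -4.109
vertex -0.488 -1.65 -3.644
vertex -0.112 -2.338 -3.26
endloop
endfacet
facet normal -0.130 0.028 0.991
outer loop
vertex -0.728 -2.772 -2.82
vertex -0.743 -1.9 -2.847
vertex -1.485 -2.352 -2.931
endloop
endfacet
facet normal -0.417 -0.563 0.714
outer loop
vertex -0.728 -2.772 -2.82
vertex -1.485 -2.352 -2.931
vertex -1.312 -3.07 -3.396
endloop
endfacet
facet normal 0.100 -0.921 0.375
outer loop
vertex -0.728 -2.772 -2.82
vertex -1.312 -3.07 -3.396
vertex -0.463 -3.061 -3.6
endloop
endfacet
facet normal 0.706 -0.552 0.444
outer loop
vertex -0.728 -2.772 -2.82
vertex -0.463 -3.061 -3.6
vertex -0.112 -2.338 -3.26
endloop
endfacet
facet normal 0.564 0.035 0.825
outer loop
vertex -0.728 -2.772 -2.82
vertex -0.112 -2.338 -3.26
vertex -0.743 -1.9 -2.847
endloop
endfacet
facet normal -0.437 0.591 0.678
outer loop
vertex -1.485 -2.352 -2.931
vertex -0.743 -1.9 -2.847
vertex -1.337 -1.659 -3.44
endloop
endfacet
facet normal -0.902 -0.365 0.229
outer loop
vertex -1.312 -3.07 -3.396
vertex -1.485 -2.352 -2.931
vertex -1.688 -2.382 -3.78
endloop
endfacet
facet normal -0.066 -0.946 -0.318
outer loop
vertex -0.463 -3.061 -3.6
vertex -1.312 -3.07 -3.396
vertex -1.057 -2.82 -4.193
endloop
endfacet
facet normal 0.915 -0.347 -0.206
outer loop
vertex -0.112 -2.338 -3.26
vertex -0.463 -3.061 -3.6
vertex -0.315 -2.368 -4.109
endloop
endfacet
facet normal 0.686 0.603 0.408
outer loop
vertex -0.743 -1.9 -2.847
vertex -0.112 -2.338 -3.26
vertex -0.488 -1.65 -3.644
endloop
endfacet

endsolid


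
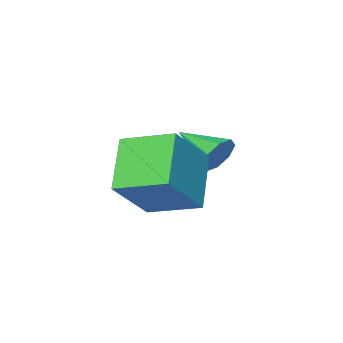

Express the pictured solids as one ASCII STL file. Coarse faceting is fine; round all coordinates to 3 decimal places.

solid 
facet normal -0.559 -0.493 0.667
outer loop
vertex 1.558 0.118 -1.751
vertex 0.78 1.675 -1.252
vertex 0.011 -0.171 -3.261
endloop
endfacet
facet normal 0.430 -0.860 -0.276
outer loop
vertex 1.14 0.825 -4.608
vertex 1.558 0.118 -1.751
vertex 0.011 -0.171 -3.261
endloop
endfacet
facet normal -0.559 -0.493 0.667
outer loop
vertex 0.011 -0.171 -3.261
vertex 0.78 1.675 -1.252
vertex -0.766 1.386 -2.762
endloop
endfacet
facet normal -0.709 -0.132 -0.692
outer loop
vertex -0.766 1.386 -2.762
vertex 1.14 0.825 -4.608
vertex 0.011 -0.171 -3.261
endloop
endfacet
facet normal 0.709 0.132 0.692
outer loop
vertex 1.558 0.118 -1.751
vertex 1.909 2.671 -2.599
vertex 0.78 1.675 -1.252
endloop
endfacet
facet normal 0.430 -0.860 -0.276
outer loop
vertex 2.686 1.114 -3.098
vertex 1.558 0.118 -1.751
vertex 1.14 0.825 -4.608
endloop
endfacet
facet normal 0.710 0.132 0.692
outer loop
vertex 2.686 1.114 -3.098
vertex 1.909 2.671 -2.599
vertex 1.558 0.118 -1.751
endloop
endfacet
facet normal -0.430 0.860 0.276
outer loop
vertex 0.78 1.675 -1.252
vertex 1.909 2.671 -2.599
vertex -0.766 1.386 -2.762
endloop
endfacet
facet normal -0.709 -0.133 -0.692
outer loop
vertex 0.362 2.382 -4.109
vertex 1.14 0.825 -4.608
vertex -0.766 1.386 -2.762
endloop
endfacet
facet normal -0.430 0.860 0.276
outer loop
vertex -0.766 1.386 -2.762
vertex 1.909 2.671 -2.599
vertex 0.362 2.382 -4.109
endloop
endfacet
facet normal 0.559 0.493 -0.667
outer loop
vertex 0.362 2.382 -4.109
vertex 2.686 1.114 -3.098
vertex 1.14 0.825 -4.608
endloop
endfacet
facet normal 0.559 0.493 -0.667
outer loop
vertex 1.909 2.671 -2.599
vertex 2.686 1.114 -3.098
vertex 0.362 2.382 -4.109
endloop
endfacet
facet normal -0.158 0.922 -0.354
outer loop
vertex -1.158 0.822 -3.598
vertex -1.498 1.002 -2.978
vertex -0.808 1.029 -3.215
endloop
endfacet
facet normal 0.766 -0.457 -0.452
outer loop
vertex -1.158 0.822 -3.598
vertex -0.808 1.029 -3.215
vertex -1.242 -0.502 -2.402
endloop
endfacet
facet normal -0.157 0.923 -0.352
outer loop
vertex -0.808 1.029 -3.215
vertex -1.498 1.002 -2.978
vertex -0.863 1.219 -2.693
endloop
endfacet
facet normal 0.968 -0.185 0.169
outer loop
vertex -0.808 1.029 -3.215
vertex -0.863 1.219 -2.693
vertex -1.242 -0.502 -2.402
endloop
endfacet
facet normal -0.157 0.922 -0.353
outer loop
vertex -0.863 1.219 -2.693
vertex -1.498 1.002 -2.978
vertex -1.289 1.283 -2.337
endloop
endfacet
facet normal 0.640 -0.011 0.768
outer loop
vertex -0.863 1.219 -2.693
vertex -1.289 1.283 -2.337
vertex -1.242 -0.502 -2.402
endloop
endfacet
facet normal -0.159 0.922 -0.353
outer loop
vertex -1.289 1.283 -2.337
vertex -1.498 1.002 -2.978
vertex -1.838 1.181 -2.357
endloop
endfacet
facet normal -0.029 -0.037 0.999
outer loop
vertex -1.289 1.283 -2.337
vertex -1.838 1.181 -2.357
vertex -1.242 -0.502 -2.402
endloop
endfacet
facet normal -0.157 0.923 -0.352
outer loop
vertex -1.838 1.181 -2.357
vertex -1.498 1.002 -2.978
vertex -2.188 0.975 -2.741
endloop
endfacet
facet normal -0.646 -0.248 0.722
outer loop
vertex -1.838 1.181 -2.357
vertex -2.188 0.975 -2.741
vertex -1.242 -0.502 -2.402
endloop
endfacet
facet normal -0.158 0.922 -0.354
outer loop
vertex -2.188 0.975 -2.741
vertex -1.498 1.002 -2.978
vertex -2.134 0.784 -3.263
endloop
endfacet
facet normal -0.848 -0.520 0.102
outer loop
vertex -2.188 0.975 -2.741
vertex -2.134 0.784 -3.263
vertex -1.242 -0.502 -2.402
endloop
endfacet
facet normal -0.158 0.922 -0.353
outer loop
vertex -2.134 0.784 -3.263
vertex -1.498 1.002 -2.978
vertex -1.707 0.721 -3.618
endloop
endfacet
facet normal -0.518 -0.694 -0.500
outer loop
vertex -2.134 0.784 -3.263
vertex -1.707 0.721 -3.618
vertex -1.242 -0.502 -2.402
endloop
endfacet
facet normal -0.157 0.922 -0.354
outer loop
vertex -1.707 0.721 -3.618
vertex -1.498 1.002 -2.978
vertex -1.158 0.822 -3.598
endloop
endfacet
facet normal 0.149 -0.668 -0.729
outer loop
vertex -1.707 0.721 -3.618
vertex -1.158 0.822 -3.598
vertex -1.242 -0.502 -2.402
endloop
endfacet

endsolid


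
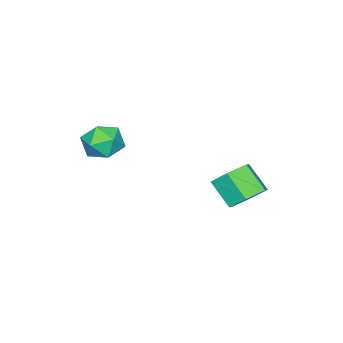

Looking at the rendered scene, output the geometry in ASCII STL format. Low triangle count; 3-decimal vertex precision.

solid 
facet normal -0.096 0.387 0.917
outer loop
vertex 3.721 -1.902 2.613
vertex 2.929 -2.286 2.692
vertex 3.656 -2.716 2.95
endloop
endfacet
facet normal 0.589 0.268 0.762
outer loop
vertex 3.721 -1.902 2.613
vertex 3.656 -2.716 2.95
vertex 4.304 -2.524 2.381
endloop
endfacet
facet normal 0.750 0.639 0.173
outer loop
vertex 3.721 -1.902 2.613
vertex 4.304 -2.524 2.381
vertex 3.977 -1.975 1.771
endloop
endfacet
facet normal 0.163 0.986 -0.036
outer loop
vertex 3.721 -1.902 2.613
vertex 3.977 -1.975 1.771
vertex 3.128 -1.828 1.963
endloop
endfacet
facet normal -0.361 0.831 0.424
outer loop
vertex 3.721 -1.902 2.613
vertex 3.128 -1.828 1.963
vertex 2.929 -2.286 2.692
endloop
endfacet
facet normal 0.665 -0.425 0.614
outer loop
vertex 4.304 -2.524 2.381
vertex 3.656 -2.716 2.95
vertex 3.872 -3.292 2.317
endloop
endfacet
facet normal -0.445 -0.233 0.865
outer loop
vertex 3.656 -2.716 2.95
vertex 2.929 -2.286 2.692
vertex 3.023 -3.145 2.509
endloop
endfacet
facet normal -0.872 0.485 0.067
outer loop
vertex 2.929 -2.286 2.692
vertex 3.128 -1.828 1.963
vertex 2.696 -2.596 1.899
endloop
endfacet
facet normal -0.026 0.735 -0.678
outer loop
vertex 3.128 -1.828 1.963
vertex 3.977 -1.975 1.771
vertex 3.344 -2.404 1.33
endloop
endfacet
facet normal 0.924 0.173 -0.339
outer loop
vertex 3.977 -1.975 1.771
vertex 4.304 -2.524 2.381
vertex 4.071 -2.834 1.588
endloop
endfacet
facet normal -0.163 -0.986 0.036
outer loop
vertex 3.279 -3.218 1.667
vertex 3.872 -3.292 2.317
vertex 3.023 -3.145 2.509
endloop
endfacet
facet normal -0.750 -0.639 -0.173
outer loop
vertex 3.279 -3.218 1.667
vertex 3.023 -3.145 2.509
vertex 2.696 -2.596 1.899
endloop
endfacet
facet normal -0.589 -0.268 -0.762
outer loop
vertex 3.279 -3.218 1.667
vertex 2.696 -2.596 1.899
vertex 3.344 -2.404 1.33
endloop
endfacet
facet normal 0.096 -0.387 -0.917
outer loop
vertex 3.279 -3.218 1.667
vertex 3.344 -2.404 1.33
vertex 4.071 -2.834 1.588
endloop
endfacet
facet normal 0.361 -0.831 -0.424
outer loop
vertex 3.279 -3.218 1.667
vertex 4.071 -2.834 1.588
vertex 3.872 -3.292 2.317
endloop
endfacet
facet normal 0.026 -0.735 0.678
outer loop
vertex 3.023 -3.145 2.509
vertex 3.872 -3.292 2.317
vertex 3.656 -2.716 2.95
endloop
endfacet
facet normal -0.924 -0.173 0.339
outer loop
vertex 2.696 -2.596 1.899
vertex 3.023 -3.145 2.509
vertex 2.929 -2.286 2.692
endloop
endfacet
facet normal -0.665 0.425 -0.614
outer loop
vertex 3.344 -2.404 1.33
vertex 2.696 -2.596 1.899
vertex 3.128 -1.828 1.963
endloop
endfacet
facet normal 0.445 0.233 -0.865
outer loop
vertex 4.071 -2.834 1.588
vertex 3.344 -2.404 1.33
vertex 3.977 -1.975 1.771
endloop
endfacet
facet normal 0.872 -0.485 -0.067
outer loop
vertex 3.872 -3.292 2.317
vertex 4.071 -2.834 1.588
vertex 4.304 -2.524 2.381
endloop
endfacet
facet normal 0.156 0.711 -0.685
outer loop
vertex 1.76 2.434 -0.013
vertex 1.082 2.14 -0.472
vertex 0.963 2.751 0.135
endloop
endfacet
facet normal 0.371 0.601 0.708
outer loop
vertex 1.76 2.434 -0.013
vertex 0.963 2.751 0.135
vertex 1.555 1.495 0.891
endloop
endfacet
facet normal 0.372 0.601 0.707
outer loop
vertex 1.555 1.495 0.891
vertex 0.963 2.751 0.135
vertex 0.759 1.812 1.04
endloop
endfacet
facet normal -0.155 -0.711 0.686
outer loop
vertex 1.555 1.495 0.891
vertex 0.759 1.812 1.04
vertex 0.878 1.2 0.432
endloop
endfacet
facet normal 0.155 0.711 -0.686
outer loop
vertex 0.963 2.751 0.135
vertex 1.082 2.14 -0.472
vertex 0.286 2.456 -0.324
endloop
endfacet
facet normal -0.608 0.615 0.501
outer loop
vertex 0.963 2.751 0.135
vertex 0.286 2.456 -0.324
vertex 0.759 1.812 1.04
endloop
endfacet
facet normal -0.608 0.616 0.501
outer loop
vertex 0.759 1.812 1.04
vertex 0.286 2.456 -0.324
vertex 0.081 1.517 0.581
endloop
endfacet
facet normal -0.155 -0.711 0.686
outer loop
vertex 0.759 1.812 1.04
vertex 0.081 1.517 0.581
vertex 0.878 1.2 0.432
endloop
endfacet
facet normal 0.155 0.711 -0.686
outer loop
vertex 0.286 2.456 -0.324
vertex 1.082 2.14 -0.472
vertex 0.405 1.845 -0.931
endloop
endfacet
facet normal -0.978 0.015 -0.206
outer loop
vertex 0.286 2.456 -0.324
vertex 0.405 1.845 -0.931
vertex 0.081 1.517 0.581
endloop
endfacet
facet normal -0.978 0.015 -0.206
outer loop
vertex 0.081 1.517 0.581
vertex 0.405 1.845 -0.931
vertex 0.2 0.906 -0.027
endloop
endfacet
facet normal -0.155 -0.712 0.685
outer loop
vertex 0.081 1.517 0.581
vertex 0.2 0.906 -0.027
vertex 0.878 1.2 0.432
endloop
endfacet
facet normal 0.155 0.711 -0.686
outer loop
vertex 0.405 1.845 -0.931
vertex 1.082 2.14 -0.472
vertex 1.201 1.528 -1.08
endloop
endfacet
facet normal -0.372 -0.600 -0.708
outer loop
vertex 0.405 1.845 -0.931
vertex 1.201 1.528 -1.08
vertex 0.2 0.906 -0.027
endloop
endfacet
facet normal -0.371 -0.602 -0.708
outer loop
vertex 0.2 0.906 -0.027
vertex 1.201 1.528 -1.08
vertex 0.997 0.589 -0.175
endloop
endfacet
facet normal -0.156 -0.711 0.685
outer loop
vertex 0.2 0.906 -0.027
vertex 0.997 0.589 -0.175
vertex 0.878 1.2 0.432
endloop
endfacet
facet normal 0.155 0.711 -0.686
outer loop
vertex 1.201 1.528 -1.08
vertex 1.082 2.14 -0.472
vertex 1.879 1.823 -0.621
endloop
endfacet
facet normal 0.608 -0.616 -0.502
outer loop
vertex 1.201 1.528 -1.08
vertex 1.879 1.823 -0.621
vertex 0.997 0.589 -0.175
endloop
endfacet
facet normal 0.608 -0.616 -0.501
outer loop
vertex 0.997 0.589 -0.175
vertex 1.879 1.823 -0.621
vertex 1.674 0.884 0.284
endloop
endfacet
facet normal -0.155 -0.711 0.686
outer loop
vertex 0.997 0.589 -0.175
vertex 1.674 0.884 0.284
vertex 0.878 1.2 0.432
endloop
endfacet
facet normal 0.155 0.712 -0.685
outer loop
vertex 1.879 1.823 -0.621
vertex 1.082 2.14 -0.472
vertex 1.76 2.434 -0.013
endloop
endfacet
facet normal 0.978 -0.015 0.206
outer loop
vertex 1.879 1.823 -0.621
vertex 1.76 2.434 -0.013
vertex 1.674 0.884 0.284
endloop
endfacet
facet normal 0.978 -0.015 0.207
outer loop
vertex 1.674 0.884 0.284
vertex 1.76 2.434 -0.013
vertex 1.555 1.495 0.891
endloop
endfacet
facet normal -0.155 -0.711 0.686
outer loop
vertex 1.674 0.884 0.284
vertex 1.555 1.495 0.891
vertex 0.878 1.2 0.432
endloop
endfacet

endsolid


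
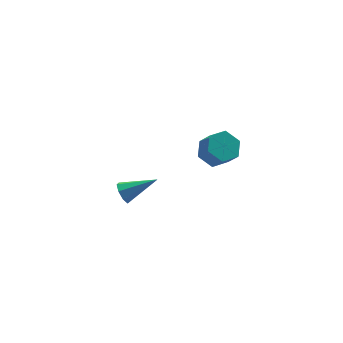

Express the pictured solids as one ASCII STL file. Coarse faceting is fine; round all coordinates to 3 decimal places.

solid 
facet normal -0.087 0.579 -0.810
outer loop
vertex 3.839 1.108 -1.083
vertex 3.332 0.411 -1.527
vertex 2.873 1.082 -0.998
endloop
endfacet
facet normal 0.029 0.815 0.579
outer loop
vertex 3.839 1.108 -1.083
vertex 2.873 1.082 -0.998
vertex 3.955 0.326 0.012
endloop
endfacet
facet normal 0.028 0.815 0.579
outer loop
vertex 3.955 0.326 0.012
vertex 2.873 1.082 -0.998
vertex 2.989 0.3 0.096
endloop
endfacet
facet normal 0.086 -0.580 0.810
outer loop
vertex 3.955 0.326 0.012
vertex 2.989 0.3 0.096
vertex 3.448 -0.371 -0.433
endloop
endfacet
facet normal -0.086 0.580 -0.810
outer loop
vertex 2.873 1.082 -0.998
vertex 3.332 0.411 -1.527
vertex 2.366 0.385 -1.443
endloop
endfacet
facet normal -0.848 0.384 0.365
outer loop
vertex 2.873 1.082 -0.998
vertex 2.366 0.385 -1.443
vertex 2.989 0.3 0.096
endloop
endfacet
facet normal -0.848 0.384 0.365
outer loop
vertex 2.989 0.3 0.096
vertex 2.366 0.385 -1.443
vertex 2.482 -0.397 -0.349
endloop
endfacet
facet normal 0.086 -0.580 0.810
outer loop
vertex 2.989 0.3 0.096
vertex 2.482 -0.397 -0.349
vertex 3.448 -0.371 -0.433
endloop
endfacet
facet normal -0.086 0.580 -0.810
outer loop
vertex 2.366 0.385 -1.443
vertex 3.332 0.411 -1.527
vertex 2.825 -0.286 -1.972
endloop
endfacet
facet normal -0.877 -0.430 -0.215
outer loop
vertex 2.366 0.385 -1.443
vertex 2.825 -0.286 -1.972
vertex 2.482 -0.397 -0.349
endloop
endfacet
facet normal -0.877 -0.431 -0.215
outer loop
vertex 2.482 -0.397 -0.349
vertex 2.825 -0.286 -1.972
vertex 2.941 -1.068 -0.877
endloop
endfacet
facet normal 0.086 -0.579 0.811
outer loop
vertex 2.482 -0.397 -0.349
vertex 2.941 -1.068 -0.877
vertex 3.448 -0.371 -0.433
endloop
endfacet
facet normal -0.086 0.580 -0.810
outer loop
vertex 2.825 -0.286 -1.972
vertex 3.332 0.411 -1.527
vertex 3.791 -0.26 -2.056
endloop
endfacet
facet normal -0.028 -0.815 -0.579
outer loop
vertex 2.825 -0.286 -1.972
vertex 3.791 -0.26 -2.056
vertex 2.941 -1.068 -0.877
endloop
endfacet
facet normal -0.029 -0.815 -0.579
outer loop
vertex 2.941 -1.068 -0.877
vertex 3.791 -0.26 -2.056
vertex 3.907 -1.042 -0.962
endloop
endfacet
facet normal 0.087 -0.579 0.810
outer loop
vertex 2.941 -1.068 -0.877
vertex 3.907 -1.042 -0.962
vertex 3.448 -0.371 -0.433
endloop
endfacet
facet normal -0.086 0.580 -0.810
outer loop
vertex 3.791 -0.26 -2.056
vertex 3.332 0.411 -1.527
vertex 4.298 0.437 -1.611
endloop
endfacet
facet normal 0.848 -0.384 -0.365
outer loop
vertex 3.791 -0.26 -2.056
vertex 4.298 0.437 -1.611
vertex 3.907 -1.042 -0.962
endloop
endfacet
facet normal 0.848 -0.384 -0.365
outer loop
vertex 3.907 -1.042 -0.962
vertex 4.298 0.437 -1.611
vertex 4.414 -0.345 -0.517
endloop
endfacet
facet normal 0.086 -0.580 0.810
outer loop
vertex 3.907 -1.042 -0.962
vertex 4.414 -0.345 -0.517
vertex 3.448 -0.371 -0.433
endloop
endfacet
facet normal -0.086 0.579 -0.811
outer loop
vertex 4.298 0.437 -1.611
vertex 3.332 0.411 -1.527
vertex 3.839 1.108 -1.083
endloop
endfacet
facet normal 0.877 0.431 0.215
outer loop
vertex 4.298 0.437 -1.611
vertex 3.839 1.108 -1.083
vertex 4.414 -0.345 -0.517
endloop
endfacet
facet normal 0.877 0.431 0.215
outer loop
vertex 4.414 -0.345 -0.517
vertex 3.839 1.108 -1.083
vertex 3.955 0.326 0.012
endloop
endfacet
facet normal 0.086 -0.580 0.810
outer loop
vertex 4.414 -0.345 -0.517
vertex 3.955 0.326 0.012
vertex 3.448 -0.371 -0.433
endloop
endfacet
facet normal -0.826 0.330 -0.458
outer loop
vertex -3.214 -2.402 0.825
vertex -3.567 -2.593 1.324
vertex -3.263 -2.053 1.165
endloop
endfacet
facet normal 0.780 0.490 -0.390
outer loop
vertex -3.214 -2.402 0.825
vertex -3.263 -2.053 1.165
vertex -2.033 -3.207 2.176
endloop
endfacet
facet normal -0.826 0.330 -0.458
outer loop
vertex -3.263 -2.053 1.165
vertex -3.567 -2.593 1.324
vertex -3.49 -2.02 1.598
endloop
endfacet
facet normal 0.558 0.797 0.232
outer loop
vertex -3.263 -2.053 1.165
vertex -3.49 -2.02 1.598
vertex -2.033 -3.207 2.176
endloop
endfacet
facet normal -0.824 0.330 -0.459
outer loop
vertex -3.49 -2.02 1.598
vertex -3.567 -2.593 1.324
vertex -3.763 -2.323 1.87
endloop
endfacet
facet normal 0.154 0.579 0.800
outer loop
vertex -3.49 -2.02 1.598
vertex -3.763 -2.323 1.87
vertex -2.033 -3.207 2.176
endloop
endfacet
facet normal -0.825 0.330 -0.459
outer loop
vertex -3.763 -2.323 1.87
vertex -3.567 -2.593 1.324
vertex -3.921 -2.784 1.822
endloop
endfacet
facet normal -0.192 -0.036 0.981
outer loop
vertex -3.763 -2.323 1.87
vertex -3.921 -2.784 1.822
vertex -2.033 -3.207 2.176
endloop
endfacet
facet normal -0.825 0.330 -0.459
outer loop
vertex -3.921 -2.784 1.822
vertex -3.567 -2.593 1.324
vertex -3.872 -3.133 1.483
endloop
endfacet
facet normal -0.280 -0.689 0.669
outer loop
vertex -3.921 -2.784 1.822
vertex -3.872 -3.133 1.483
vertex -2.033 -3.207 2.176
endloop
endfacet
facet normal -0.825 0.331 -0.458
outer loop
vertex -3.872 -3.133 1.483
vertex -3.567 -2.593 1.324
vertex -3.645 -3.166 1.05
endloop
endfacet
facet normal -0.057 -0.997 0.046
outer loop
vertex -3.872 -3.133 1.483
vertex -3.645 -3.166 1.05
vertex -2.033 -3.207 2.176
endloop
endfacet
facet normal -0.824 0.332 -0.459
outer loop
vertex -3.645 -3.166 1.05
vertex -3.567 -2.593 1.324
vertex -3.372 -2.864 0.778
endloop
endfacet
facet normal 0.344 -0.781 -0.521
outer loop
vertex -3.645 -3.166 1.05
vertex -3.372 -2.864 0.778
vertex -2.033 -3.207 2.176
endloop
endfacet
facet normal -0.826 0.329 -0.458
outer loop
vertex -3.372 -2.864 0.778
vertex -3.567 -2.593 1.324
vertex -3.214 -2.402 0.825
endloop
endfacet
facet normal 0.692 -0.165 -0.703
outer loop
vertex -3.372 -2.864 0.778
vertex -3.214 -2.402 0.825
vertex -2.033 -3.207 2.176
endloop
endfacet

endsolid


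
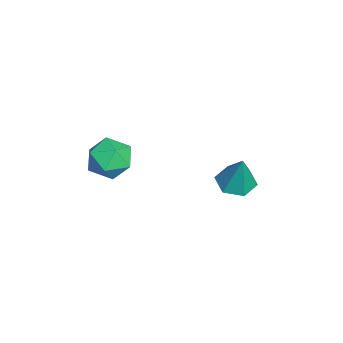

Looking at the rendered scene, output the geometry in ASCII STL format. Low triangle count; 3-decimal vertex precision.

solid 
facet normal -0.783 0.343 0.520
outer loop
vertex 0.337 -1.418 -0.53
vertex -0.141 -1.933 -0.91
vertex 0.217 -2.148 -0.229
endloop
endfacet
facet normal -0.180 0.400 0.899
outer loop
vertex 0.337 -1.418 -0.53
vertex 0.217 -2.148 -0.229
vertex 0.95 -1.829 -0.224
endloop
endfacet
facet normal 0.276 0.804 0.527
outer loop
vertex 0.337 -1.418 -0.53
vertex 0.95 -1.829 -0.224
vertex 1.044 -1.417 -0.902
endloop
endfacet
facet normal -0.044 0.996 -0.081
outer loop
vertex 0.337 -1.418 -0.53
vertex 1.044 -1.417 -0.902
vertex 0.37 -1.481 -1.326
endloop
endfacet
facet normal -0.698 0.711 -0.085
outer loop
vertex 0.337 -1.418 -0.53
vertex 0.37 -1.481 -1.326
vertex -0.141 -1.933 -0.91
endloop
endfacet
facet normal 0.103 -0.251 0.963
outer loop
vertex 0.95 -1.829 -0.224
vertex 0.217 -2.148 -0.229
vertex 0.85 -2.599 -0.414
endloop
endfacet
facet normal -0.871 -0.344 0.350
outer loop
vertex 0.217 -2.148 -0.229
vertex -0.141 -1.933 -0.91
vertex 0.176 -2.663 -0.838
endloop
endfacet
facet normal -0.735 0.251 -0.630
outer loop
vertex -0.141 -1.933 -0.91
vertex 0.37 -1.481 -1.326
vertex 0.27 -2.251 -1.516
endloop
endfacet
facet normal 0.325 0.711 -0.623
outer loop
vertex 0.37 -1.481 -1.326
vertex 1.044 -1.417 -0.902
vertex 1.003 -1.932 -1.511
endloop
endfacet
facet normal 0.842 0.401 0.361
outer loop
vertex 1.044 -1.417 -0.902
vertex 0.95 -1.829 -0.224
vertex 1.361 -2.147 -0.83
endloop
endfacet
facet normal 0.044 -0.996 0.081
outer loop
vertex 0.883 -2.662 -1.21
vertex 0.85 -2.599 -0.414
vertex 0.176 -2.663 -0.838
endloop
endfacet
facet normal -0.276 -0.804 -0.527
outer loop
vertex 0.883 -2.662 -1.21
vertex 0.176 -2.663 -0.838
vertex 0.27 -2.251 -1.516
endloop
endfacet
facet normal 0.180 -0.400 -0.899
outer loop
vertex 0.883 -2.662 -1.21
vertex 0.27 -2.251 -1.516
vertex 1.003 -1.932 -1.511
endloop
endfacet
facet normal 0.783 -0.343 -0.520
outer loop
vertex 0.883 -2.662 -1.21
vertex 1.003 -1.932 -1.511
vertex 1.361 -2.147 -0.83
endloop
endfacet
facet normal 0.698 -0.711 0.085
outer loop
vertex 0.883 -2.662 -1.21
vertex 1.361 -2.147 -0.83
vertex 0.85 -2.599 -0.414
endloop
endfacet
facet normal -0.325 -0.711 0.623
outer loop
vertex 0.176 -2.663 -0.838
vertex 0.85 -2.599 -0.414
vertex 0.217 -2.148 -0.229
endloop
endfacet
facet normal -0.842 -0.401 -0.361
outer loop
vertex 0.27 -2.251 -1.516
vertex 0.176 -2.663 -0.838
vertex -0.141 -1.933 -0.91
endloop
endfacet
facet normal -0.103 0.251 -0.963
outer loop
vertex 1.003 -1.932 -1.511
vertex 0.27 -2.251 -1.516
vertex 0.37 -1.481 -1.326
endloop
endfacet
facet normal 0.871 0.344 -0.350
outer loop
vertex 1.361 -2.147 -0.83
vertex 1.003 -1.932 -1.511
vertex 1.044 -1.417 -0.902
endloop
endfacet
facet normal 0.735 -0.251 0.630
outer loop
vertex 0.85 -2.599 -0.414
vertex 1.361 -2.147 -0.83
vertex 0.95 -1.829 -0.224
endloop
endfacet
facet normal -0.293 -0.131 -0.947
outer loop
vertex -1.787 1.348 -4.476
vertex -2.33 1.777 -4.367
vertex -1.719 2.035 -4.592
endloop
endfacet
facet normal 0.990 -0.078 0.116
outer loop
vertex -1.787 1.348 -4.476
vertex -1.719 2.035 -4.592
vertex -1.91 1.963 -3.013
endloop
endfacet
facet normal -0.294 -0.130 -0.947
outer loop
vertex -1.719 2.035 -4.592
vertex -2.33 1.777 -4.367
vertex -2.261 2.464 -4.483
endloop
endfacet
facet normal 0.630 0.768 0.111
outer loop
vertex -1.719 2.035 -4.592
vertex -2.261 2.464 -4.483
vertex -1.91 1.963 -3.013
endloop
endfacet
facet normal -0.294 -0.130 -0.947
outer loop
vertex -2.261 2.464 -4.483
vertex -2.33 1.777 -4.367
vertex -2.872 2.206 -4.258
endloop
endfacet
facet normal -0.245 0.898 0.365
outer loop
vertex -2.261 2.464 -4.483
vertex -2.872 2.206 -4.258
vertex -1.91 1.963 -3.013
endloop
endfacet
facet normal -0.293 -0.130 -0.947
outer loop
vertex -2.872 2.206 -4.258
vertex -2.33 1.777 -4.367
vertex -2.94 1.519 -4.143
endloop
endfacet
facet normal -0.761 0.180 0.623
outer loop
vertex -2.872 2.206 -4.258
vertex -2.94 1.519 -4.143
vertex -1.91 1.963 -3.013
endloop
endfacet
facet normal -0.293 -0.130 -0.947
outer loop
vertex -2.94 1.519 -4.143
vertex -2.33 1.777 -4.367
vertex -2.398 1.09 -4.252
endloop
endfacet
facet normal -0.401 -0.667 0.628
outer loop
vertex -2.94 1.519 -4.143
vertex -2.398 1.09 -4.252
vertex -1.91 1.963 -3.013
endloop
endfacet
facet normal -0.293 -0.130 -0.947
outer loop
vertex -2.398 1.09 -4.252
vertex -2.33 1.777 -4.367
vertex -1.787 1.348 -4.476
endloop
endfacet
facet normal 0.474 -0.797 0.375
outer loop
vertex -2.398 1.09 -4.252
vertex -1.787 1.348 -4.476
vertex -1.91 1.963 -3.013
endloop
endfacet

endsolid


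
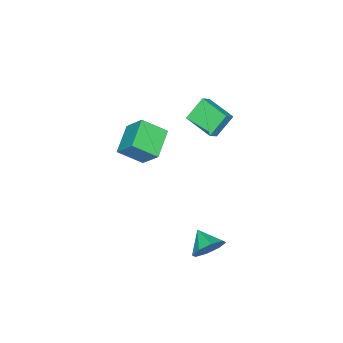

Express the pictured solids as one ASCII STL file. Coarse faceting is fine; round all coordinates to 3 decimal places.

solid 
facet normal -0.797 0.008 -0.604
outer loop
vertex -4.136 -0.157 4.257
vertex -3.831 1.721 3.879
vertex -3.163 -0.575 2.966
endloop
endfacet
facet normal -0.157 -0.968 0.195
outer loop
vertex -2.509 -0.581 3.461
vertex -4.136 -0.157 4.257
vertex -3.163 -0.575 2.966
endloop
endfacet
facet normal -0.797 0.008 -0.604
outer loop
vertex -3.163 -0.575 2.966
vertex -3.831 1.721 3.879
vertex -2.858 1.303 2.588
endloop
endfacet
facet normal 0.583 -0.250 -0.773
outer loop
vertex -2.858 1.303 2.588
vertex -2.509 -0.581 3.461
vertex -3.163 -0.575 2.966
endloop
endfacet
facet normal -0.583 0.250 0.773
outer loop
vertex -4.136 -0.157 4.257
vertex -3.177 1.715 4.374
vertex -3.831 1.721 3.879
endloop
endfacet
facet normal -0.157 -0.968 0.195
outer loop
vertex -3.482 -0.163 4.752
vertex -4.136 -0.157 4.257
vertex -2.509 -0.581 3.461
endloop
endfacet
facet normal -0.583 0.250 0.773
outer loop
vertex -3.482 -0.163 4.752
vertex -3.177 1.715 4.374
vertex -4.136 -0.157 4.257
endloop
endfacet
facet normal 0.157 0.968 -0.195
outer loop
vertex -3.831 1.721 3.879
vertex -3.177 1.715 4.374
vertex -2.858 1.303 2.588
endloop
endfacet
facet normal 0.583 -0.250 -0.773
outer loop
vertex -2.204 1.297 3.083
vertex -2.509 -0.581 3.461
vertex -2.858 1.303 2.588
endloop
endfacet
facet normal 0.157 0.968 -0.195
outer loop
vertex -2.858 1.303 2.588
vertex -3.177 1.715 4.374
vertex -2.204 1.297 3.083
endloop
endfacet
facet normal 0.797 -0.008 0.604
outer loop
vertex -2.204 1.297 3.083
vertex -3.482 -0.163 4.752
vertex -2.509 -0.581 3.461
endloop
endfacet
facet normal 0.797 -0.008 0.604
outer loop
vertex -3.177 1.715 4.374
vertex -3.482 -0.163 4.752
vertex -2.204 1.297 3.083
endloop
endfacet
facet normal 0.348 0.820 -0.454
outer loop
vertex 2.562 4.091 -1.964
vertex 1.687 4.142 -2.542
vertex 1.987 4.529 -1.613
endloop
endfacet
facet normal 0.304 -0.320 0.897
outer loop
vertex 2.562 4.091 -1.964
vertex 1.987 4.529 -1.613
vertex 1.193 2.978 -1.898
endloop
endfacet
facet normal 0.349 0.820 -0.454
outer loop
vertex 1.987 4.529 -1.613
vertex 1.687 4.142 -2.542
vertex 1.237 4.741 -1.807
endloop
endfacet
facet normal -0.262 -0.043 0.964
outer loop
vertex 1.987 4.529 -1.613
vertex 1.237 4.741 -1.807
vertex 1.193 2.978 -1.898
endloop
endfacet
facet normal 0.349 0.820 -0.455
outer loop
vertex 1.237 4.741 -1.807
vertex 1.687 4.142 -2.542
vertex 0.75 4.602 -2.431
endloop
endfacet
facet normal -0.787 -0.012 0.617
outer loop
vertex 1.237 4.741 -1.807
vertex 0.75 4.602 -2.431
vertex 1.193 2.978 -1.898
endloop
endfacet
facet normal 0.349 0.820 -0.454
outer loop
vertex 0.75 4.602 -2.431
vertex 1.687 4.142 -2.542
vertex 0.812 4.194 -3.12
endloop
endfacet
facet normal -0.968 -0.245 0.058
outer loop
vertex 0.75 4.602 -2.431
vertex 0.812 4.194 -3.12
vertex 1.193 2.978 -1.898
endloop
endfacet
facet normal 0.348 0.820 -0.453
outer loop
vertex 0.812 4.194 -3.12
vertex 1.687 4.142 -2.542
vertex 1.387 3.756 -3.471
endloop
endfacet
facet normal -0.696 -0.605 -0.385
outer loop
vertex 0.812 4.194 -3.12
vertex 1.387 3.756 -3.471
vertex 1.193 2.978 -1.898
endloop
endfacet
facet normal 0.348 0.821 -0.453
outer loop
vertex 1.387 3.756 -3.471
vertex 1.687 4.142 -2.542
vertex 2.138 3.544 -3.278
endloop
endfacet
facet normal -0.133 -0.882 -0.453
outer loop
vertex 1.387 3.756 -3.471
vertex 2.138 3.544 -3.278
vertex 1.193 2.978 -1.898
endloop
endfacet
facet normal 0.347 0.821 -0.454
outer loop
vertex 2.138 3.544 -3.278
vertex 1.687 4.142 -2.542
vertex 2.625 3.683 -2.654
endloop
endfacet
facet normal 0.394 -0.913 -0.104
outer loop
vertex 2.138 3.544 -3.278
vertex 2.625 3.683 -2.654
vertex 1.193 2.978 -1.898
endloop
endfacet
facet normal 0.347 0.821 -0.454
outer loop
vertex 2.625 3.683 -2.654
vertex 1.687 4.142 -2.542
vertex 2.562 4.091 -1.964
endloop
endfacet
facet normal 0.575 -0.680 0.455
outer loop
vertex 2.625 3.683 -2.654
vertex 2.562 4.091 -1.964
vertex 1.193 2.978 -1.898
endloop
endfacet
facet normal -0.867 -0.320 0.381
outer loop
vertex -2.116 -3.448 2.059
vertex -3.002 -2.25 1.048
vertex -2.251 -4.676 0.722
endloop
endfacet
facet normal 0.492 -0.665 0.562
outer loop
vertex -0.498 -4.03 -0.048
vertex -2.116 -3.448 2.059
vertex -2.251 -4.676 0.722
endloop
endfacet
facet normal -0.868 -0.320 0.381
outer loop
vertex -2.251 -4.676 0.722
vertex -3.002 -2.25 1.048
vertex -3.136 -3.478 -0.289
endloop
endfacet
facet normal -0.074 -0.675 -0.735
outer loop
vertex -3.136 -3.478 -0.289
vertex -0.498 -4.03 -0.048
vertex -2.251 -4.676 0.722
endloop
endfacet
facet normal 0.074 0.675 0.734
outer loop
vertex -2.116 -3.448 2.059
vertex -1.249 -1.604 0.278
vertex -3.002 -2.25 1.048
endloop
endfacet
facet normal 0.492 -0.665 0.562
outer loop
vertex -0.364 -2.802 1.289
vertex -2.116 -3.448 2.059
vertex -0.498 -4.03 -0.048
endloop
endfacet
facet normal 0.074 0.675 0.734
outer loop
vertex -0.364 -2.802 1.289
vertex -1.249 -1.604 0.278
vertex -2.116 -3.448 2.059
endloop
endfacet
facet normal -0.492 0.665 -0.562
outer loop
vertex -3.002 -2.25 1.048
vertex -1.249 -1.604 0.278
vertex -3.136 -3.478 -0.289
endloop
endfacet
facet normal -0.074 -0.675 -0.734
outer loop
vertex -1.384 -2.832 -1.059
vertex -0.498 -4.03 -0.048
vertex -3.136 -3.478 -0.289
endloop
endfacet
facet normal -0.492 0.665 -0.561
outer loop
vertex -3.136 -3.478 -0.289
vertex -1.249 -1.604 0.278
vertex -1.384 -2.832 -1.059
endloop
endfacet
facet normal 0.867 0.320 -0.381
outer loop
vertex -1.384 -2.832 -1.059
vertex -0.364 -2.802 1.289
vertex -0.498 -4.03 -0.048
endloop
endfacet
facet normal 0.868 0.319 -0.381
outer loop
vertex -1.249 -1.604 0.278
vertex -0.364 -2.802 1.289
vertex -1.384 -2.832 -1.059
endloop
endfacet

endsolid


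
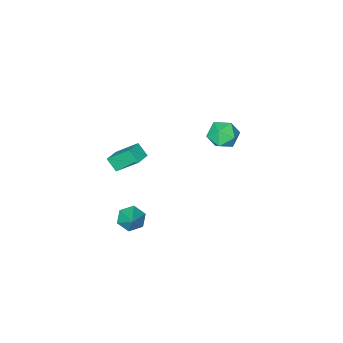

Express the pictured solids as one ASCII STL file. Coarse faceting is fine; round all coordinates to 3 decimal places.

solid 
facet normal -0.905 -0.372 -0.206
outer loop
vertex 2.662 -2.306 2.844
vertex 2.017 -1.339 3.929
vertex 2.554 -1.717 2.255
endloop
endfacet
facet normal 0.406 -0.608 -0.682
outer loop
vertex 3.323 -1.401 2.431
vertex 2.662 -2.306 2.844
vertex 2.554 -1.717 2.255
endloop
endfacet
facet normal -0.905 -0.372 -0.206
outer loop
vertex 2.554 -1.717 2.255
vertex 2.017 -1.339 3.929
vertex 1.909 -0.75 3.34
endloop
endfacet
facet normal -0.128 0.701 -0.701
outer loop
vertex 1.909 -0.75 3.34
vertex 3.323 -1.401 2.431
vertex 2.554 -1.717 2.255
endloop
endfacet
facet normal 0.128 -0.701 0.701
outer loop
vertex 2.662 -2.306 2.844
vertex 2.786 -1.023 4.105
vertex 2.017 -1.339 3.929
endloop
endfacet
facet normal 0.406 -0.608 -0.682
outer loop
vertex 3.431 -1.99 3.02
vertex 2.662 -2.306 2.844
vertex 3.323 -1.401 2.431
endloop
endfacet
facet normal 0.128 -0.701 0.701
outer loop
vertex 3.431 -1.99 3.02
vertex 2.786 -1.023 4.105
vertex 2.662 -2.306 2.844
endloop
endfacet
facet normal -0.406 0.608 0.682
outer loop
vertex 2.017 -1.339 3.929
vertex 2.786 -1.023 4.105
vertex 1.909 -0.75 3.34
endloop
endfacet
facet normal -0.128 0.701 -0.701
outer loop
vertex 2.678 -0.434 3.516
vertex 3.323 -1.401 2.431
vertex 1.909 -0.75 3.34
endloop
endfacet
facet normal -0.406 0.608 0.682
outer loop
vertex 1.909 -0.75 3.34
vertex 2.786 -1.023 4.105
vertex 2.678 -0.434 3.516
endloop
endfacet
facet normal 0.905 0.372 0.206
outer loop
vertex 2.678 -0.434 3.516
vertex 3.431 -1.99 3.02
vertex 3.323 -1.401 2.431
endloop
endfacet
facet normal 0.905 0.372 0.206
outer loop
vertex 2.786 -1.023 4.105
vertex 3.431 -1.99 3.02
vertex 2.678 -0.434 3.516
endloop
endfacet
facet normal -0.613 0.611 0.501
outer loop
vertex -4.746 -1.723 0.326
vertex -4.37 -2.008 1.134
vertex -4.007 -1.273 0.682
endloop
endfacet
facet normal -0.463 0.875 -0.145
outer loop
vertex -4.746 -1.723 0.326
vertex -4.007 -1.273 0.682
vertex -4.05 -1.448 -0.236
endloop
endfacet
facet normal -0.667 0.394 -0.633
outer loop
vertex -4.746 -1.723 0.326
vertex -4.05 -1.448 -0.236
vertex -4.439 -2.292 -0.352
endloop
endfacet
facet normal -0.943 -0.166 -0.288
outer loop
vertex -4.746 -1.723 0.326
vertex -4.439 -2.292 -0.352
vertex -4.637 -2.637 0.495
endloop
endfacet
facet normal -0.910 -0.032 0.412
outer loop
vertex -4.746 -1.723 0.326
vertex -4.637 -2.637 0.495
vertex -4.37 -2.008 1.134
endloop
endfacet
facet normal 0.245 0.950 -0.193
outer loop
vertex -4.05 -1.448 -0.236
vertex -4.007 -1.273 0.682
vertex -3.243 -1.563 0.225
endloop
endfacet
facet normal 0.000 0.524 0.852
outer loop
vertex -4.007 -1.273 0.682
vertex -4.37 -2.008 1.134
vertex -3.441 -1.908 1.072
endloop
endfacet
facet normal -0.479 -0.517 0.709
outer loop
vertex -4.37 -2.008 1.134
vertex -4.637 -2.637 0.495
vertex -3.83 -2.752 0.956
endloop
endfacet
facet normal -0.532 -0.734 -0.423
outer loop
vertex -4.637 -2.637 0.495
vertex -4.439 -2.292 -0.352
vertex -3.873 -2.927 0.038
endloop
endfacet
facet normal -0.084 0.174 -0.981
outer loop
vertex -4.439 -2.292 -0.352
vertex -4.05 -1.448 -0.236
vertex -3.51 -2.192 -0.414
endloop
endfacet
facet normal 0.943 0.166 0.288
outer loop
vertex -3.134 -2.477 0.394
vertex -3.243 -1.563 0.225
vertex -3.441 -1.908 1.072
endloop
endfacet
facet normal 0.667 -0.394 0.633
outer loop
vertex -3.134 -2.477 0.394
vertex -3.441 -1.908 1.072
vertex -3.83 -2.752 0.956
endloop
endfacet
facet normal 0.463 -0.875 0.145
outer loop
vertex -3.134 -2.477 0.394
vertex -3.83 -2.752 0.956
vertex -3.873 -2.927 0.038
endloop
endfacet
facet normal 0.613 -0.611 -0.501
outer loop
vertex -3.134 -2.477 0.394
vertex -3.873 -2.927 0.038
vertex -3.51 -2.192 -0.414
endloop
endfacet
facet normal 0.910 0.032 -0.412
outer loop
vertex -3.134 -2.477 0.394
vertex -3.51 -2.192 -0.414
vertex -3.243 -1.563 0.225
endloop
endfacet
facet normal 0.532 0.734 0.423
outer loop
vertex -3.441 -1.908 1.072
vertex -3.243 -1.563 0.225
vertex -4.007 -1.273 0.682
endloop
endfacet
facet normal 0.084 -0.174 0.981
outer loop
vertex -3.83 -2.752 0.956
vertex -3.441 -1.908 1.072
vertex -4.37 -2.008 1.134
endloop
endfacet
facet normal -0.245 -0.950 0.193
outer loop
vertex -3.873 -2.927 0.038
vertex -3.83 -2.752 0.956
vertex -4.637 -2.637 0.495
endloop
endfacet
facet normal -0.000 -0.524 -0.852
outer loop
vertex -3.51 -2.192 -0.414
vertex -3.873 -2.927 0.038
vertex -4.439 -2.292 -0.352
endloop
endfacet
facet normal 0.479 0.517 -0.709
outer loop
vertex -3.243 -1.563 0.225
vertex -3.51 -2.192 -0.414
vertex -4.05 -1.448 -0.236
endloop
endfacet
facet normal -0.432 -0.651 -0.624
outer loop
vertex 2.3 -2.875 -3.893
vertex 1.608 -2.59 -3.711
vertex 2.005 -2.29 -4.299
endloop
endfacet
facet normal 0.923 0.298 -0.242
outer loop
vertex 2.3 -2.875 -3.893
vertex 2.005 -2.29 -4.299
vertex 2.192 -1.71 -2.869
endloop
endfacet
facet normal -0.432 -0.651 -0.624
outer loop
vertex 2.005 -2.29 -4.299
vertex 1.608 -2.59 -3.711
vertex 1.313 -2.005 -4.117
endloop
endfacet
facet normal 0.260 0.882 -0.392
outer loop
vertex 2.005 -2.29 -4.299
vertex 1.313 -2.005 -4.117
vertex 2.192 -1.71 -2.869
endloop
endfacet
facet normal -0.433 -0.651 -0.623
outer loop
vertex 1.313 -2.005 -4.117
vertex 1.608 -2.59 -3.711
vertex 0.916 -2.304 -3.529
endloop
endfacet
facet normal -0.471 0.873 0.126
outer loop
vertex 1.313 -2.005 -4.117
vertex 0.916 -2.304 -3.529
vertex 2.192 -1.71 -2.869
endloop
endfacet
facet normal -0.433 -0.651 -0.623
outer loop
vertex 0.916 -2.304 -3.529
vertex 1.608 -2.59 -3.711
vertex 1.211 -2.889 -3.123
endloop
endfacet
facet normal -0.540 0.279 0.794
outer loop
vertex 0.916 -2.304 -3.529
vertex 1.211 -2.889 -3.123
vertex 2.192 -1.71 -2.869
endloop
endfacet
facet normal -0.432 -0.652 -0.623
outer loop
vertex 1.211 -2.889 -3.123
vertex 1.608 -2.59 -3.711
vertex 1.903 -3.174 -3.305
endloop
endfacet
facet normal 0.123 -0.305 0.944
outer loop
vertex 1.211 -2.889 -3.123
vertex 1.903 -3.174 -3.305
vertex 2.192 -1.71 -2.869
endloop
endfacet
facet normal -0.432 -0.652 -0.623
outer loop
vertex 1.903 -3.174 -3.305
vertex 1.608 -2.59 -3.711
vertex 2.3 -2.875 -3.893
endloop
endfacet
facet normal 0.855 -0.296 0.427
outer loop
vertex 1.903 -3.174 -3.305
vertex 2.3 -2.875 -3.893
vertex 2.192 -1.71 -2.869
endloop
endfacet

endsolid
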